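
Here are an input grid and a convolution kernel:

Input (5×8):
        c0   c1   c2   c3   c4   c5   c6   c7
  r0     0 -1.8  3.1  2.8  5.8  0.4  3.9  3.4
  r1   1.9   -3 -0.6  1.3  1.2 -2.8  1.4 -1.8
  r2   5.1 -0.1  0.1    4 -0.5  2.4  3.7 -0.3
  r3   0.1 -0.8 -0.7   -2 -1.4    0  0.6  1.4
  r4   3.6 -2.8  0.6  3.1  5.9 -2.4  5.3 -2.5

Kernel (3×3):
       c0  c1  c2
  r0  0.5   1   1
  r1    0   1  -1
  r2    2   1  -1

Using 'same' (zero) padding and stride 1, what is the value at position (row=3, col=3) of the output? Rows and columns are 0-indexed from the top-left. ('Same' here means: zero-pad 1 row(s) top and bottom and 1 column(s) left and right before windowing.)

The receptive field on the zero-padded input at this output position is [0.1 4 -0.5 / -0.7 -2 -1.4 / 0.6 3.1 5.9]. Elementwise product with the kernel and sum: 0.1·0.5 + 4·1 + -0.5·1 + -2·1 + -1.4·-1 + 0.6·2 + 3.1·1 + 5.9·-1.

1.35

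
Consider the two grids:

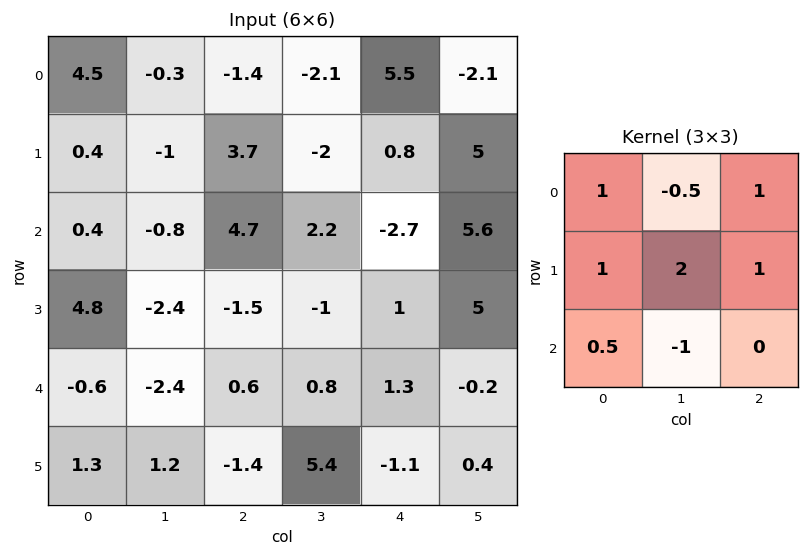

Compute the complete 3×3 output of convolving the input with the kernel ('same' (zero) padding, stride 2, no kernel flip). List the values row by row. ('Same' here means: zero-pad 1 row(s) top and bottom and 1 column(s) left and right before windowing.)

8.3 -9.4 5
-6 6.25 3.5
-9.7 -1.05 10.5

Output[0,0]: The receptive field on the zero-padded input at this output position is [0 0 0 / 0 4.5 -0.3 / 0 0.4 -1]. Elementwise product with the kernel and sum: 0·1 + 0·-0.5 + 0·1 + 0·1 + 4.5·2 + -0.3·1 + 0·0.5 + 0.4·-1.
Output[0,1]: The receptive field on the zero-padded input at this output position is [0 0 0 / -0.3 -1.4 -2.1 / -1 3.7 -2]. Elementwise product with the kernel and sum: 0·1 + 0·-0.5 + 0·1 + -0.3·1 + -1.4·2 + -2.1·1 + -1·0.5 + 3.7·-1.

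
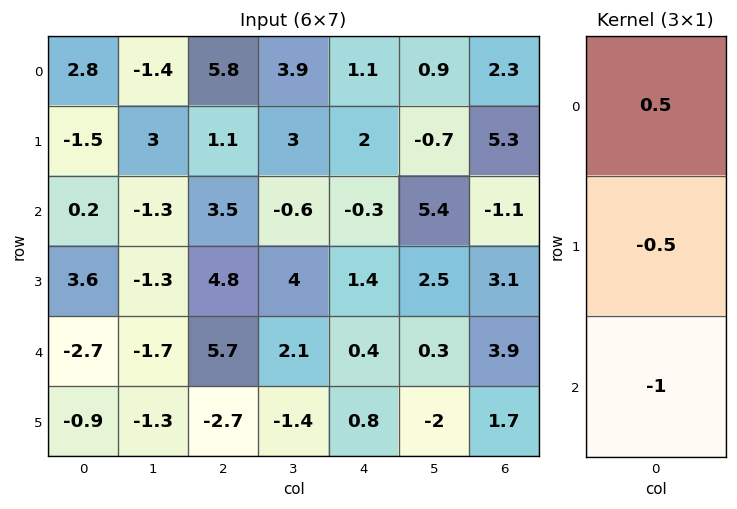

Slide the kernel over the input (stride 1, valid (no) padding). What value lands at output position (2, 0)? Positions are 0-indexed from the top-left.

The receptive field on the input at this output position is [0.2 / 3.6 / -2.7]. Elementwise product with the kernel and sum: 0.2·0.5 + 3.6·-0.5 + -2.7·-1.

1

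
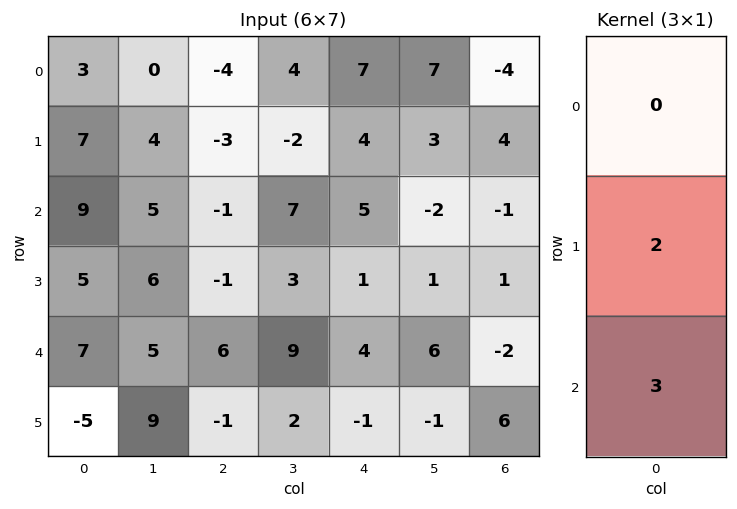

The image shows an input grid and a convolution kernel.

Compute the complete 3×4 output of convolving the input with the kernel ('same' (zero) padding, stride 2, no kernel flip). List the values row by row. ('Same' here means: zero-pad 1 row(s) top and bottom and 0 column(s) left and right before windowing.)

Output[0,0]: The receptive field on the zero-padded input at this output position is [0 / 3 / 7]. Elementwise product with the kernel and sum: 3·2 + 7·3.

27 -17 26 4
33 -5 13 1
-1 9 5 14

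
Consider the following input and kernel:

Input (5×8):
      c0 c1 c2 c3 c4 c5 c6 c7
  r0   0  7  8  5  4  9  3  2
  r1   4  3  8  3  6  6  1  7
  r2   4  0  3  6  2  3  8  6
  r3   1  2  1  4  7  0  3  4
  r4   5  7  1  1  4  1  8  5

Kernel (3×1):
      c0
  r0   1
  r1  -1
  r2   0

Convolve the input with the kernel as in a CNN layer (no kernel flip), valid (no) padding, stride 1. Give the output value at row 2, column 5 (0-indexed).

The receptive field on the input at this output position is [3 / 0 / 1]. Elementwise product with the kernel and sum: 3·1 + 0·-1.

3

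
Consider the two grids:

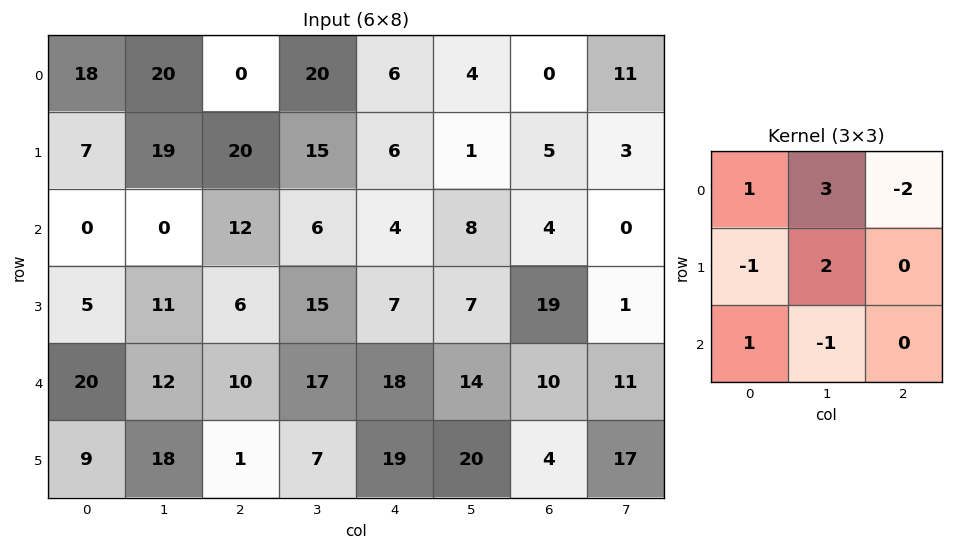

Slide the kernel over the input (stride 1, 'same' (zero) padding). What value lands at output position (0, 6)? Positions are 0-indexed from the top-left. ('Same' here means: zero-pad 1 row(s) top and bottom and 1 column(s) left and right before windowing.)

-8

The receptive field on the zero-padded input at this output position is [0 0 0 / 4 0 11 / 1 5 3]. Elementwise product with the kernel and sum: 0·1 + 0·3 + 0·-2 + 4·-1 + 0·2 + 1·1 + 5·-1.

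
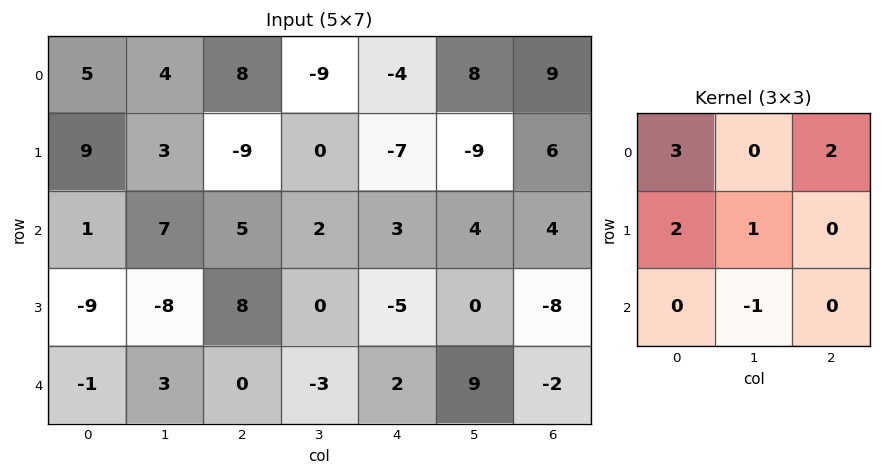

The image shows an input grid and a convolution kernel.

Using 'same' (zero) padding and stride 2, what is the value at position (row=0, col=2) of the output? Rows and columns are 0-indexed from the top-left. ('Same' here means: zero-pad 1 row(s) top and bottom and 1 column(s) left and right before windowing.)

-15

The receptive field on the zero-padded input at this output position is [0 0 0 / -9 -4 8 / 0 -7 -9]. Elementwise product with the kernel and sum: 0·3 + 0·2 + -9·2 + -4·1 + -7·-1.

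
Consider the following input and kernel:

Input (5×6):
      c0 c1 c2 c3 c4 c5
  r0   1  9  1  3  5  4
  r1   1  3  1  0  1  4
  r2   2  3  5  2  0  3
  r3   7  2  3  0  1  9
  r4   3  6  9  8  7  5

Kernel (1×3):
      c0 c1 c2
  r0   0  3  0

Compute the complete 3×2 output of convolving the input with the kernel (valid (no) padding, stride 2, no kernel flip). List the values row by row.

27 9
9 6
18 24

Output[0,0]: The receptive field on the input at this output position is [1 9 1]. Elementwise product with the kernel and sum: 9·3.
Output[0,1]: The receptive field on the input at this output position is [1 3 5]. Elementwise product with the kernel and sum: 3·3.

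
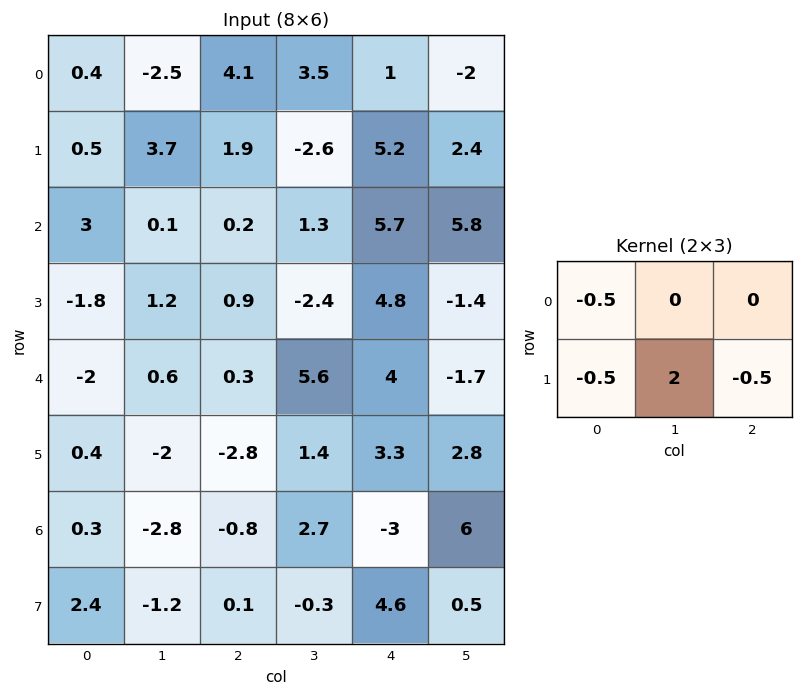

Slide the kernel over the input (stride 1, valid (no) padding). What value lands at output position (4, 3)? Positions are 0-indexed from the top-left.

1.7

The receptive field on the input at this output position is [5.6 4 -1.7 / 1.4 3.3 2.8]. Elementwise product with the kernel and sum: 5.6·-0.5 + 1.4·-0.5 + 3.3·2 + 2.8·-0.5.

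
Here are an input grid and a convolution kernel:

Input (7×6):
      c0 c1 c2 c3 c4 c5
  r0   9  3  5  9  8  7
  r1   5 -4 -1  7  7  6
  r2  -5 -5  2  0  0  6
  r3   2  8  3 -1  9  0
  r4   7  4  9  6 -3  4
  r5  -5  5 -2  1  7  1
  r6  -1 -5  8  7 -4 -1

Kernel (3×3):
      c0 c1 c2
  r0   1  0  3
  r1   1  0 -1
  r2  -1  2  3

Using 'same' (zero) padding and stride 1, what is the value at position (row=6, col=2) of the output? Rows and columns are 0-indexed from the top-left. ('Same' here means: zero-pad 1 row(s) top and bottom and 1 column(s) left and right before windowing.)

-4

The receptive field on the zero-padded input at this output position is [5 -2 1 / -5 8 7 / 0 0 0]. Elementwise product with the kernel and sum: 5·1 + 1·3 + -5·1 + 7·-1 + 0·-1 + 0·2 + 0·3.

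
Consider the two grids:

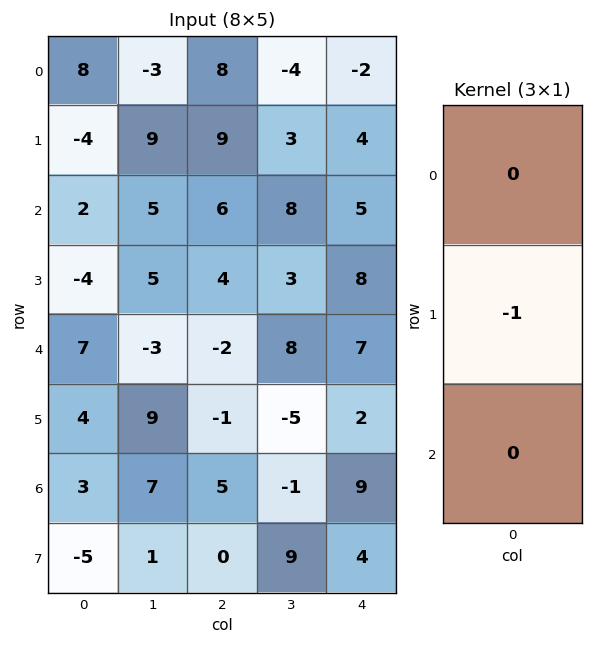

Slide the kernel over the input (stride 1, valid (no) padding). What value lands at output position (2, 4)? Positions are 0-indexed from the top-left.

The receptive field on the input at this output position is [5 / 8 / 7]. Elementwise product with the kernel and sum: 8·-1.

-8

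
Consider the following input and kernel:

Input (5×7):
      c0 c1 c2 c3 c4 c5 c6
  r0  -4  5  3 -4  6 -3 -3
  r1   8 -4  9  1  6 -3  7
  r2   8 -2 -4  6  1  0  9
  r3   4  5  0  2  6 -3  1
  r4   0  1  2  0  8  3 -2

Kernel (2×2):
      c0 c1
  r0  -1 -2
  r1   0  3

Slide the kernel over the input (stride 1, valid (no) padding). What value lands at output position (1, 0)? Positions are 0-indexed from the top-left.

The receptive field on the input at this output position is [8 -4 / 8 -2]. Elementwise product with the kernel and sum: 8·-1 + -4·-2 + -2·3.

-6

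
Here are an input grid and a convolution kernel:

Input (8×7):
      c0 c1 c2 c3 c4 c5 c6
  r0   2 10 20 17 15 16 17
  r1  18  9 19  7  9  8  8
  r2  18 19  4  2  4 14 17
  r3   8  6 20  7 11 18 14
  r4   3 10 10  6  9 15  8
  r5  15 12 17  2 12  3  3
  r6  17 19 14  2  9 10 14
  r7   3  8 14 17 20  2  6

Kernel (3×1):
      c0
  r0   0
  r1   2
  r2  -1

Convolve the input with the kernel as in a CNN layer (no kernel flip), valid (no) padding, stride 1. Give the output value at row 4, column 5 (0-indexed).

-4

The receptive field on the input at this output position is [15 / 3 / 10]. Elementwise product with the kernel and sum: 3·2 + 10·-1.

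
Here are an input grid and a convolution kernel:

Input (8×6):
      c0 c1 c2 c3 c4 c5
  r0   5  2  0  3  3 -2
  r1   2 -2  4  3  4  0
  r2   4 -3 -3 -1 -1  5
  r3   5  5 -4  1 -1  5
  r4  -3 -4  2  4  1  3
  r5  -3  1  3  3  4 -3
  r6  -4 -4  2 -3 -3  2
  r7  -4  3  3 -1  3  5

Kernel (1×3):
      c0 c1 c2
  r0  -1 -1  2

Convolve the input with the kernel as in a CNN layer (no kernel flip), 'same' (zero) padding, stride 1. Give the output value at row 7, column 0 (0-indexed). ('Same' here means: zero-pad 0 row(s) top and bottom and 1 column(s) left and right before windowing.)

The receptive field on the zero-padded input at this output position is [0 -4 3]. Elementwise product with the kernel and sum: 0·-1 + -4·-1 + 3·2.

10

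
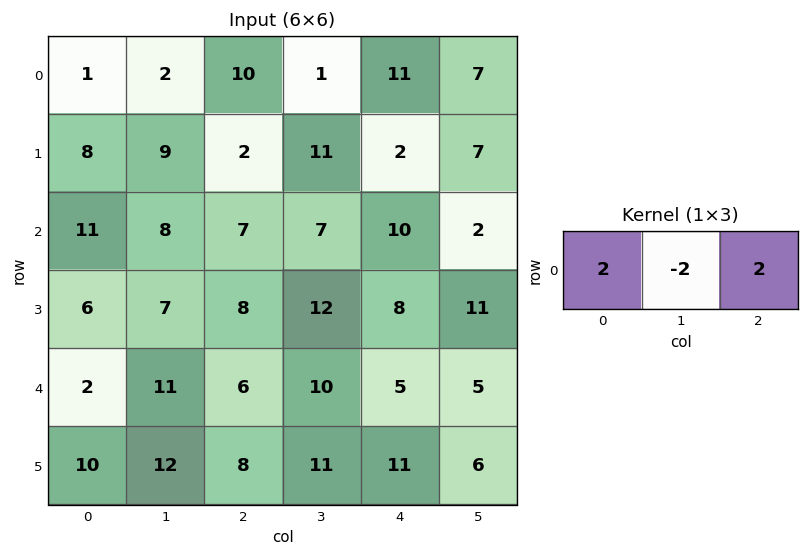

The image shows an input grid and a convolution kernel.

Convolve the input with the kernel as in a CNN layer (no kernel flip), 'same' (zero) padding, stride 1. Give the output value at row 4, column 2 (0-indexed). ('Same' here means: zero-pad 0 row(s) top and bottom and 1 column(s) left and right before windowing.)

The receptive field on the zero-padded input at this output position is [11 6 10]. Elementwise product with the kernel and sum: 11·2 + 6·-2 + 10·2.

30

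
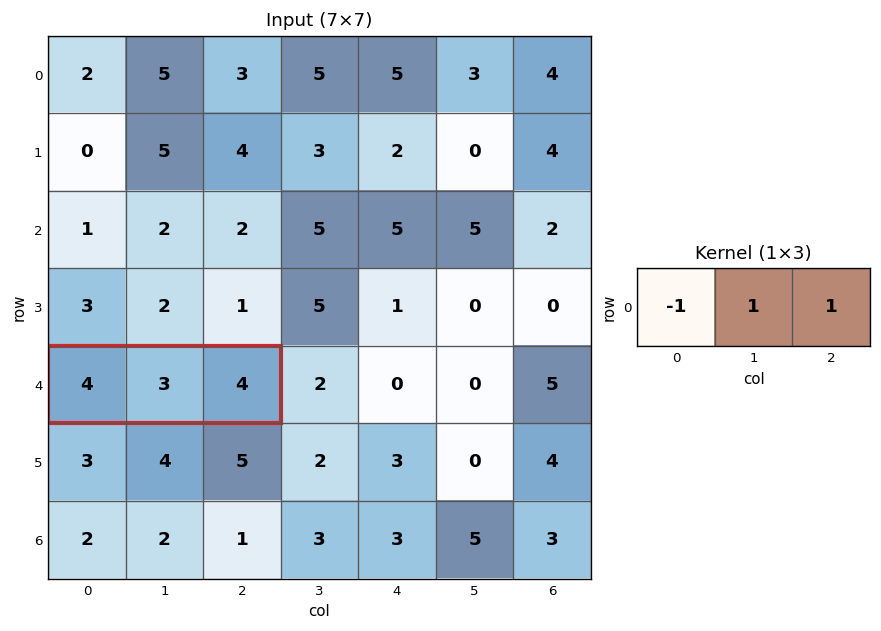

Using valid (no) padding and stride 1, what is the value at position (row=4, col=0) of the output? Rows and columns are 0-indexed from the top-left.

The receptive field on the input at this output position is [4 3 4]. Elementwise product with the kernel and sum: 4·-1 + 3·1 + 4·1.

3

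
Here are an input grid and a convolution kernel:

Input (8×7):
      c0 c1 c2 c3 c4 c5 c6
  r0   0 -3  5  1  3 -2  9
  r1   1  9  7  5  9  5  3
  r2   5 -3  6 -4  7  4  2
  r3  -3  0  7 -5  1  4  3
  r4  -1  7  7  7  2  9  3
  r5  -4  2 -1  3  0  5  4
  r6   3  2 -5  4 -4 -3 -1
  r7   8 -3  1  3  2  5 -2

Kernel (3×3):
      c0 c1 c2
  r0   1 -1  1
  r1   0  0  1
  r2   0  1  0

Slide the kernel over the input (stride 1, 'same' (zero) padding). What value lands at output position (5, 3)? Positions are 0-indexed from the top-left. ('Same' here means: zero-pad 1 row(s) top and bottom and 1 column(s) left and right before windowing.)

6

The receptive field on the zero-padded input at this output position is [7 7 2 / -1 3 0 / -5 4 -4]. Elementwise product with the kernel and sum: 7·1 + 7·-1 + 2·1 + 0·1 + 4·1.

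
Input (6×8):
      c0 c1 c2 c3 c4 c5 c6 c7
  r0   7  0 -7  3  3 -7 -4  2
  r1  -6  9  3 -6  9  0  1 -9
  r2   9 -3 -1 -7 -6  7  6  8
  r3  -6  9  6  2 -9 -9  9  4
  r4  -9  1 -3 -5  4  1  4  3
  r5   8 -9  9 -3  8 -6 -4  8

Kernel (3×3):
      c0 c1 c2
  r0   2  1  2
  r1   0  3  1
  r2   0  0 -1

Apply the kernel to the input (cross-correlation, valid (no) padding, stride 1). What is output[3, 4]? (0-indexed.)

2

The receptive field on the input at this output position is [-9 -9 9 / 4 1 4 / 8 -6 -4]. Elementwise product with the kernel and sum: -9·2 + -9·1 + 9·2 + 1·3 + 4·1 + -4·-1.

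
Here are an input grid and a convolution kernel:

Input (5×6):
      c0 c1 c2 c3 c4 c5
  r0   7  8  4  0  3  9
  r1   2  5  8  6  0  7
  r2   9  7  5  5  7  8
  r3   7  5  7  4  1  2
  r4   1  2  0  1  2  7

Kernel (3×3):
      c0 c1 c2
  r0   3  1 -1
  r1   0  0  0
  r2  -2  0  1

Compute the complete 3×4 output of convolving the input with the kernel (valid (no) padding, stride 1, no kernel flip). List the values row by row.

12 19 6 -8
-4 11 17 5
27 18 15 19

Output[0,0]: The receptive field on the input at this output position is [7 8 4 / 2 5 8 / 9 7 5]. Elementwise product with the kernel and sum: 7·3 + 8·1 + 4·-1 + 9·-2 + 5·1.
Output[0,1]: The receptive field on the input at this output position is [8 4 0 / 5 8 6 / 7 5 5]. Elementwise product with the kernel and sum: 8·3 + 4·1 + 0·-1 + 7·-2 + 5·1.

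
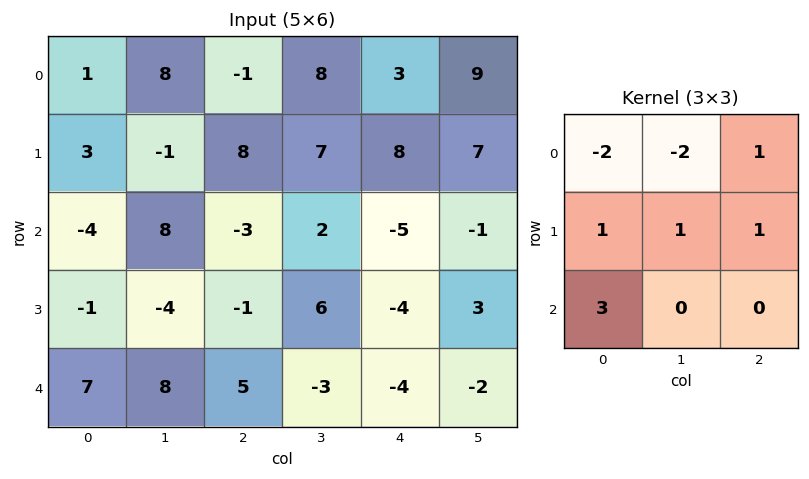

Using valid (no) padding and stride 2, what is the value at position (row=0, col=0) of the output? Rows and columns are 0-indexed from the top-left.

The receptive field on the input at this output position is [1 8 -1 / 3 -1 8 / -4 8 -3]. Elementwise product with the kernel and sum: 1·-2 + 8·-2 + -1·1 + 3·1 + -1·1 + 8·1 + -4·3.

-21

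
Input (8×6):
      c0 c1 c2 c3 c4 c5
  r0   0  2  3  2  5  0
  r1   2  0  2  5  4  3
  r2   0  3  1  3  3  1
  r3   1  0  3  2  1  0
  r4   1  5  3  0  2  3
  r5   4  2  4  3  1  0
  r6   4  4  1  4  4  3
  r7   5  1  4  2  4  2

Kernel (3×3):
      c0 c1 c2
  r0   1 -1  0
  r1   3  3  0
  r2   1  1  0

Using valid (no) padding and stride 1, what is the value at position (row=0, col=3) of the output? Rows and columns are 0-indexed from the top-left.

The receptive field on the input at this output position is [2 5 0 / 5 4 3 / 3 3 1]. Elementwise product with the kernel and sum: 2·1 + 5·-1 + 5·3 + 4·3 + 3·1 + 3·1.

30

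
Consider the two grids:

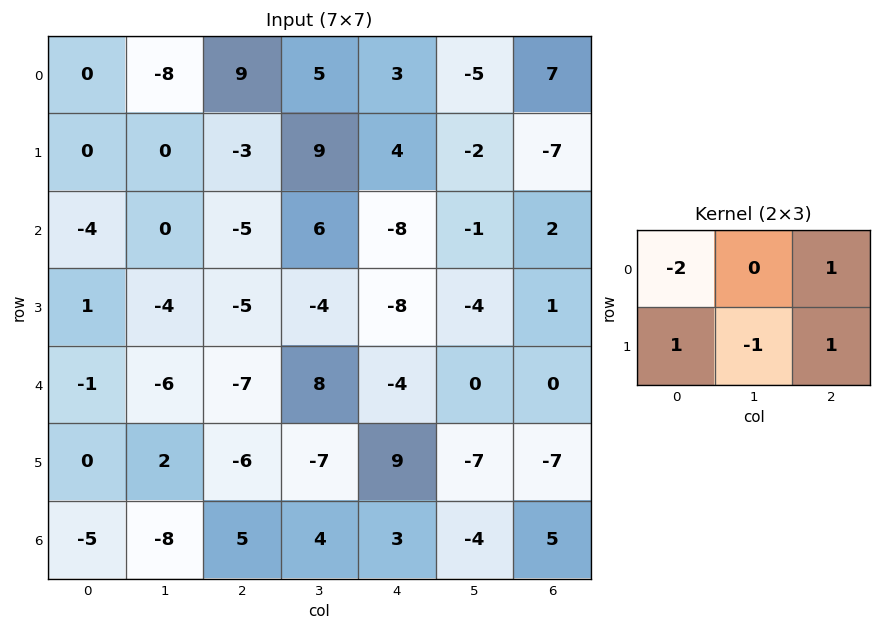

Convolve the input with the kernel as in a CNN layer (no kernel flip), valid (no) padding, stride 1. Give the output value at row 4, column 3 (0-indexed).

-39

The receptive field on the input at this output position is [8 -4 0 / -7 9 -7]. Elementwise product with the kernel and sum: 8·-2 + 0·1 + -7·1 + 9·-1 + -7·1.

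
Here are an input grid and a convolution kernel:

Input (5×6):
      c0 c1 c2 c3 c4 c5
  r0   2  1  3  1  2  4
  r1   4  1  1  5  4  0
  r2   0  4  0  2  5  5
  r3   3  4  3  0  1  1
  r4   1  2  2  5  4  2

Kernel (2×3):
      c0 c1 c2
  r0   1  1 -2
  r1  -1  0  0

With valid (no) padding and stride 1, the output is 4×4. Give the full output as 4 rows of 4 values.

Output[0,0]: The receptive field on the input at this output position is [2 1 3 / 4 1 1]. Elementwise product with the kernel and sum: 2·1 + 1·1 + 3·-2 + 4·-1.

-7 1 -1 -10
3 -12 -2 7
1 -4 -11 -3
0 5 -1 -6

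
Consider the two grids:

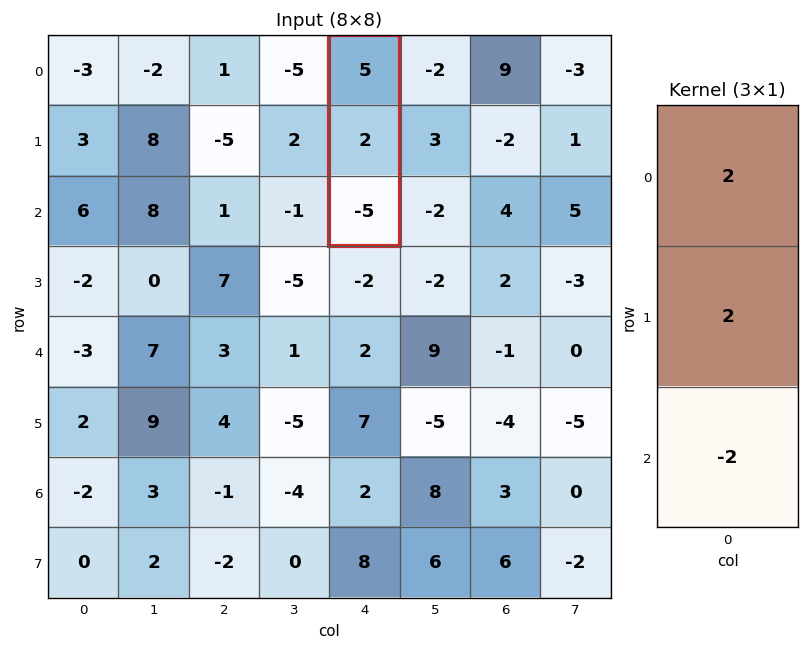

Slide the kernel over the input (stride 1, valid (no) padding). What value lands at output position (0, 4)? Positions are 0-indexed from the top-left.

The receptive field on the input at this output position is [5 / 2 / -5]. Elementwise product with the kernel and sum: 5·2 + 2·2 + -5·-2.

24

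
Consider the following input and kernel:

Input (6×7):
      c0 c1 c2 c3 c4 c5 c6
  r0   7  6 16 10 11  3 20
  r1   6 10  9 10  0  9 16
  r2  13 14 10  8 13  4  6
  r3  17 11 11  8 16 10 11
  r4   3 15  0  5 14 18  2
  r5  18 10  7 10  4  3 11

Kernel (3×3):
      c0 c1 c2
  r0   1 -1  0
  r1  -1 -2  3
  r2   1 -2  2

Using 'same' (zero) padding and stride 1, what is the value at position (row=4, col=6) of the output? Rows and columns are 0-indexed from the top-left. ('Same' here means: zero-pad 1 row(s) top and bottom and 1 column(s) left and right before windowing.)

The receptive field on the zero-padded input at this output position is [10 11 0 / 18 2 0 / 3 11 0]. Elementwise product with the kernel and sum: 10·1 + 11·-1 + 18·-1 + 2·-2 + 0·3 + 3·1 + 11·-2 + 0·2.

-42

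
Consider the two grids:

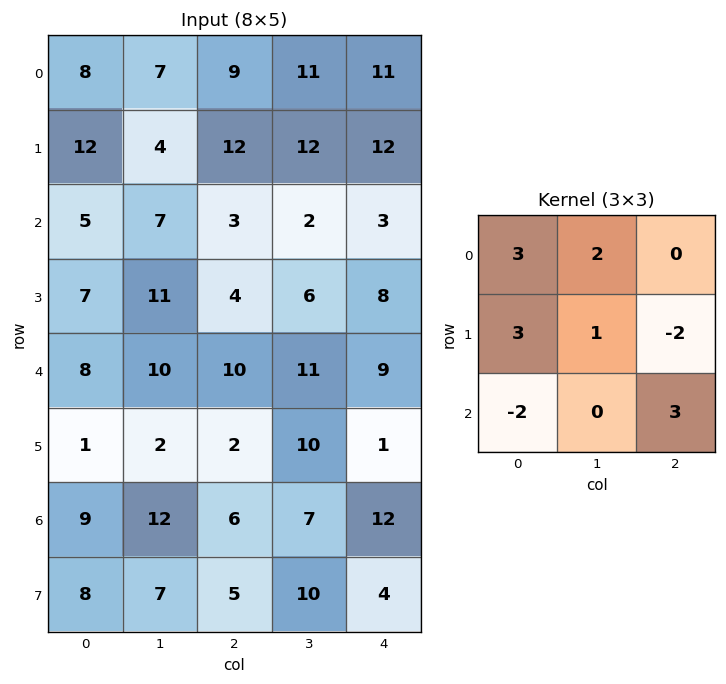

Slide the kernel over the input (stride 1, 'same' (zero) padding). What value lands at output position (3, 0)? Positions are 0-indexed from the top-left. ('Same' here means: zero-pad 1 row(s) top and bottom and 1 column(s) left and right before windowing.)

25

The receptive field on the zero-padded input at this output position is [0 5 7 / 0 7 11 / 0 8 10]. Elementwise product with the kernel and sum: 0·3 + 5·2 + 0·3 + 7·1 + 11·-2 + 0·-2 + 10·3.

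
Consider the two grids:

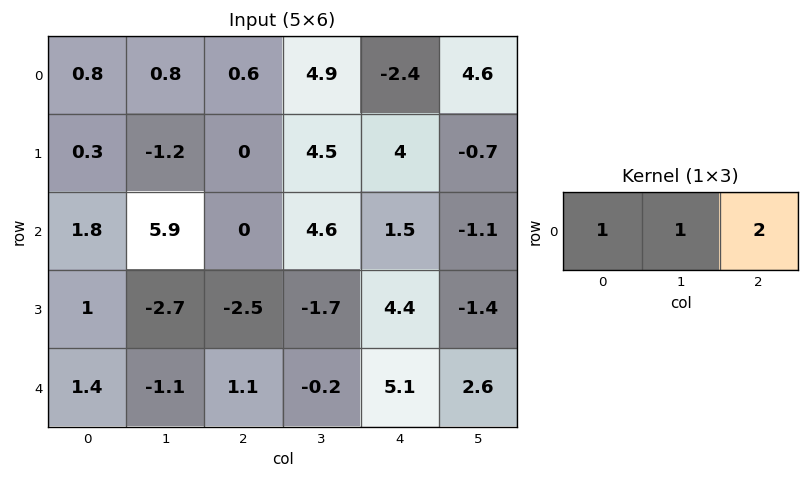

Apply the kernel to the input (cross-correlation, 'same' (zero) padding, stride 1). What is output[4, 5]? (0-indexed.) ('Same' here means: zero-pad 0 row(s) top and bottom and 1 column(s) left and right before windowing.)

The receptive field on the zero-padded input at this output position is [5.1 2.6 0]. Elementwise product with the kernel and sum: 5.1·1 + 2.6·1 + 0·2.

7.7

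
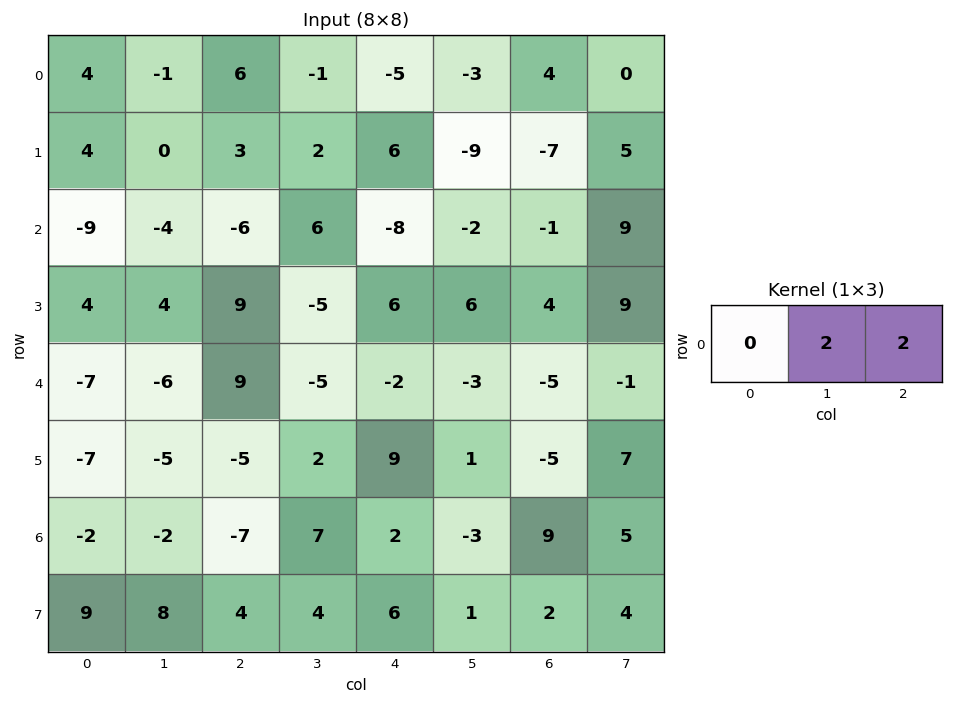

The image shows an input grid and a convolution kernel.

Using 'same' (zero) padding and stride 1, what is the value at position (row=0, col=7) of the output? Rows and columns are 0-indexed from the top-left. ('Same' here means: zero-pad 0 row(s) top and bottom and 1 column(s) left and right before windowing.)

The receptive field on the zero-padded input at this output position is [4 0 0]. Elementwise product with the kernel and sum: 0·2 + 0·2.

0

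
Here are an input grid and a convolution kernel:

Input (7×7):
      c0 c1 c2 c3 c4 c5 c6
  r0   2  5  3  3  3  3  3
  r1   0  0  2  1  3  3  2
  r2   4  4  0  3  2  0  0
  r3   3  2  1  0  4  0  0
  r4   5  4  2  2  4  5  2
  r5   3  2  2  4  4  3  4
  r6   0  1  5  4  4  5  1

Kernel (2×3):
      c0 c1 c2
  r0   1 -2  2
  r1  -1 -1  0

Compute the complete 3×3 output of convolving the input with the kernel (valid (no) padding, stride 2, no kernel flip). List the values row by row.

Output[0,0]: The receptive field on the input at this output position is [2 5 3 / 0 0 2]. Elementwise product with the kernel and sum: 2·1 + 5·-2 + 3·2 + 0·-1 + 0·-1.
Output[0,1]: The receptive field on the input at this output position is [3 3 3 / 2 1 3]. Elementwise product with the kernel and sum: 3·1 + 3·-2 + 3·2 + 2·-1 + 1·-1.

-2 0 -3
-9 -3 -2
-4 0 -9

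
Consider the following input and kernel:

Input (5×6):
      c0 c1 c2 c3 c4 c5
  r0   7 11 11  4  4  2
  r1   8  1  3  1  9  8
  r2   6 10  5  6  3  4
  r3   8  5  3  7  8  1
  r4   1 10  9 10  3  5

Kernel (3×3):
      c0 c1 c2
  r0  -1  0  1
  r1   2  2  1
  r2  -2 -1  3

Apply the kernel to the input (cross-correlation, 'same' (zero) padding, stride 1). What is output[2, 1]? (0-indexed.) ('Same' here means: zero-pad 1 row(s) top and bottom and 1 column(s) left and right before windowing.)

The receptive field on the zero-padded input at this output position is [8 1 3 / 6 10 5 / 8 5 3]. Elementwise product with the kernel and sum: 8·-1 + 3·1 + 6·2 + 10·2 + 5·1 + 8·-2 + 5·-1 + 3·3.

20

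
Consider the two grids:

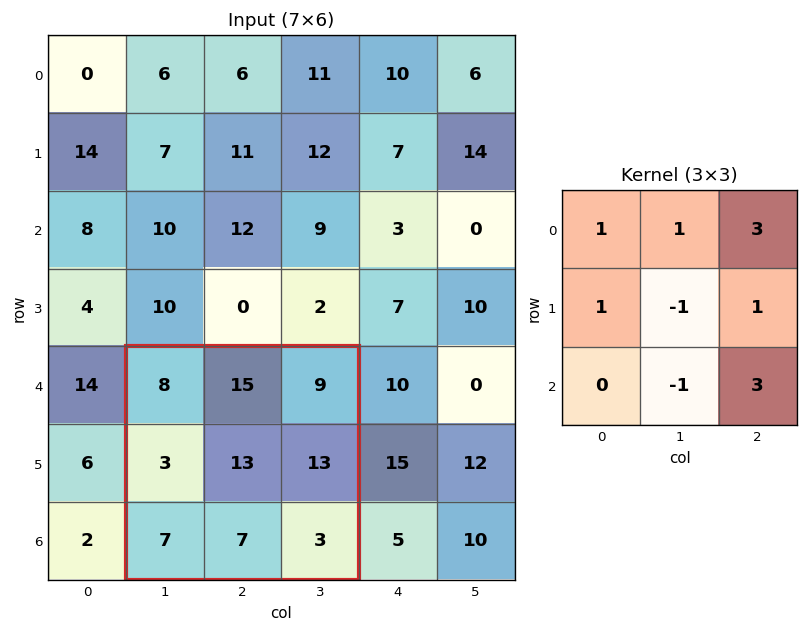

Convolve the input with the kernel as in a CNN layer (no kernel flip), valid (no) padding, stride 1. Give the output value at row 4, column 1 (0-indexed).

The receptive field on the input at this output position is [8 15 9 / 3 13 13 / 7 7 3]. Elementwise product with the kernel and sum: 8·1 + 15·1 + 9·3 + 3·1 + 13·-1 + 13·1 + 7·-1 + 3·3.

55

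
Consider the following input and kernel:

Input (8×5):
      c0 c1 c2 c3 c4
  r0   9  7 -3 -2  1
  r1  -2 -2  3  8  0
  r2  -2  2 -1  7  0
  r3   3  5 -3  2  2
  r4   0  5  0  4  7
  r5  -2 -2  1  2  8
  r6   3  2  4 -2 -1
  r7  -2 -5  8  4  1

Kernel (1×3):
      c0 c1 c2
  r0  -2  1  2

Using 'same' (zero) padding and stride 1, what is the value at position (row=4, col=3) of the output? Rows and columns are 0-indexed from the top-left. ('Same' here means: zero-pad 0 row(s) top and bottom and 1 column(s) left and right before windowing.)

The receptive field on the zero-padded input at this output position is [0 4 7]. Elementwise product with the kernel and sum: 0·-2 + 4·1 + 7·2.

18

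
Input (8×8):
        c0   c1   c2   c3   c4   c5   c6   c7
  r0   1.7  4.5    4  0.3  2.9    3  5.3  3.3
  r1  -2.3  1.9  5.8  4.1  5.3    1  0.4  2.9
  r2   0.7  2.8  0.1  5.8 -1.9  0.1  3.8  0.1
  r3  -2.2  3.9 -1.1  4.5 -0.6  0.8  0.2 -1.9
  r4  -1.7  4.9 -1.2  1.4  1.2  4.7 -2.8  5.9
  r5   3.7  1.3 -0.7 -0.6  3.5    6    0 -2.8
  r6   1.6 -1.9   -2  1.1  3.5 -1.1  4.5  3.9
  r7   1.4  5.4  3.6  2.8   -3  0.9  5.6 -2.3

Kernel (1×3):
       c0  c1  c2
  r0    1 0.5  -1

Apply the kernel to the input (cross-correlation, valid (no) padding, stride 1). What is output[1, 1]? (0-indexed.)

The receptive field on the input at this output position is [1.9 5.8 4.1]. Elementwise product with the kernel and sum: 1.9·1 + 5.8·0.5 + 4.1·-1.

0.7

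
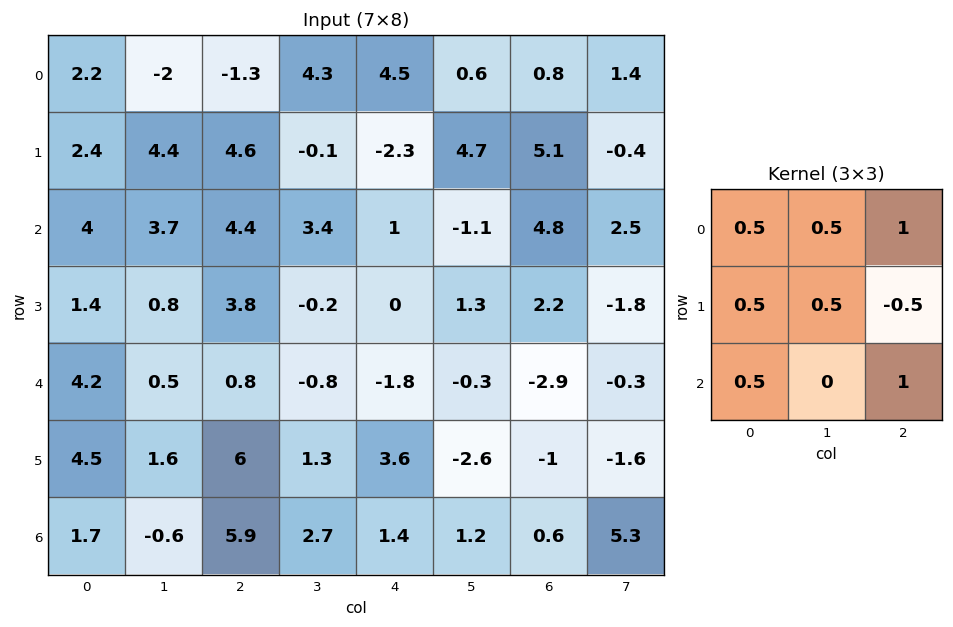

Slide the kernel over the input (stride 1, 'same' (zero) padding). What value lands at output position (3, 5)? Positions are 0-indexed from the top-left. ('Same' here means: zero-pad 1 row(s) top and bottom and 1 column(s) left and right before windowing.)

The receptive field on the zero-padded input at this output position is [1 -1.1 4.8 / 0 1.3 2.2 / -1.8 -0.3 -2.9]. Elementwise product with the kernel and sum: 1·0.5 + -1.1·0.5 + 4.8·1 + 0·0.5 + 1.3·0.5 + 2.2·-0.5 + -1.8·0.5 + -2.9·1.

0.5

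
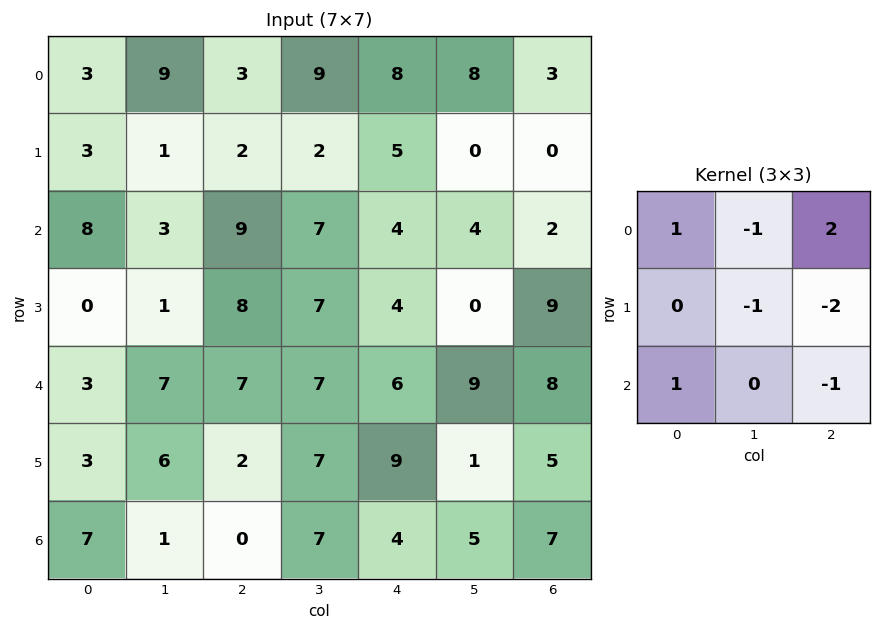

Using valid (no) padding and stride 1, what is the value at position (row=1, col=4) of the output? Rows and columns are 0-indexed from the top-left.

-8

The receptive field on the input at this output position is [5 0 0 / 4 4 2 / 4 0 9]. Elementwise product with the kernel and sum: 5·1 + 0·-1 + 0·2 + 4·-1 + 2·-2 + 4·1 + 9·-1.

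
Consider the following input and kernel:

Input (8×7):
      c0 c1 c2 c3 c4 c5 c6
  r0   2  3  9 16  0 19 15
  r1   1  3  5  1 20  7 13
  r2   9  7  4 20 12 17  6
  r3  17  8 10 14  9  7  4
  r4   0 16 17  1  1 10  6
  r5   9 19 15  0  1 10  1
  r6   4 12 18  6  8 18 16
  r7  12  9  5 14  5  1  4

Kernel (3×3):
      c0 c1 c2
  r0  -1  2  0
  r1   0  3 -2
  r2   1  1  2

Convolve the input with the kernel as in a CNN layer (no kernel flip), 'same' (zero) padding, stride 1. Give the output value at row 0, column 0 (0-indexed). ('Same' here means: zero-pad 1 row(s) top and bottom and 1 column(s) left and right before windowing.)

The receptive field on the zero-padded input at this output position is [0 0 0 / 0 2 3 / 0 1 3]. Elementwise product with the kernel and sum: 0·-1 + 0·2 + 2·3 + 3·-2 + 0·1 + 1·1 + 3·2.

7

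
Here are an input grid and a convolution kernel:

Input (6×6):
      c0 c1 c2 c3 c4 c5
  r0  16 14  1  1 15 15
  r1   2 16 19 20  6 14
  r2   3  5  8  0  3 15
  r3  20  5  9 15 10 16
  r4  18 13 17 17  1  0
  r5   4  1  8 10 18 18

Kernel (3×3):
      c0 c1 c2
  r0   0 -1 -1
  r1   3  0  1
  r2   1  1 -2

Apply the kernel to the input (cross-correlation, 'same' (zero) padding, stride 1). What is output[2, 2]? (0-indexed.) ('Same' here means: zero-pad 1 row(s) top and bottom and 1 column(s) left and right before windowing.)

The receptive field on the zero-padded input at this output position is [16 19 20 / 5 8 0 / 5 9 15]. Elementwise product with the kernel and sum: 19·-1 + 20·-1 + 5·3 + 0·1 + 5·1 + 9·1 + 15·-2.

-40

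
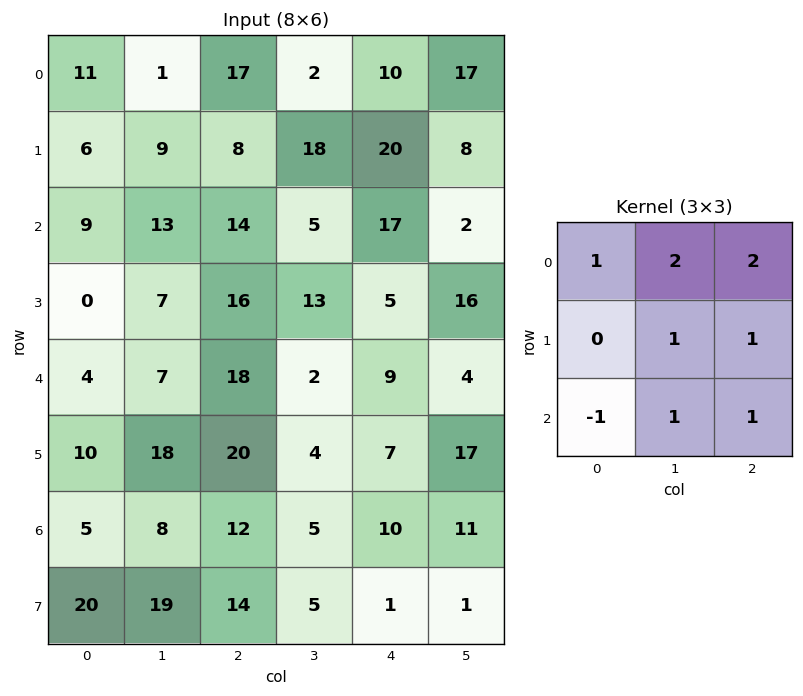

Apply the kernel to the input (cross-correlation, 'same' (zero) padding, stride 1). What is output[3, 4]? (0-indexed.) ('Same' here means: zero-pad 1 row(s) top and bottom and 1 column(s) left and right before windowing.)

The receptive field on the zero-padded input at this output position is [5 17 2 / 13 5 16 / 2 9 4]. Elementwise product with the kernel and sum: 5·1 + 17·2 + 2·2 + 5·1 + 16·1 + 2·-1 + 9·1 + 4·1.

75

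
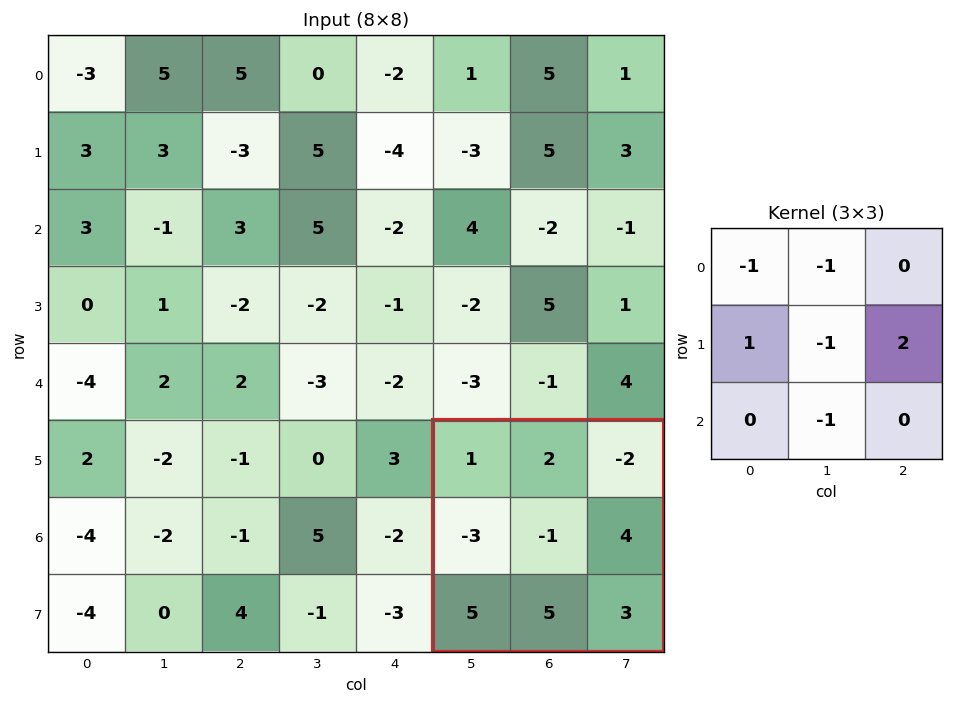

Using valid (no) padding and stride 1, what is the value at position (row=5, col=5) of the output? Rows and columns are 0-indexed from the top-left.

-2

The receptive field on the input at this output position is [1 2 -2 / -3 -1 4 / 5 5 3]. Elementwise product with the kernel and sum: 1·-1 + 2·-1 + -3·1 + -1·-1 + 4·2 + 5·-1.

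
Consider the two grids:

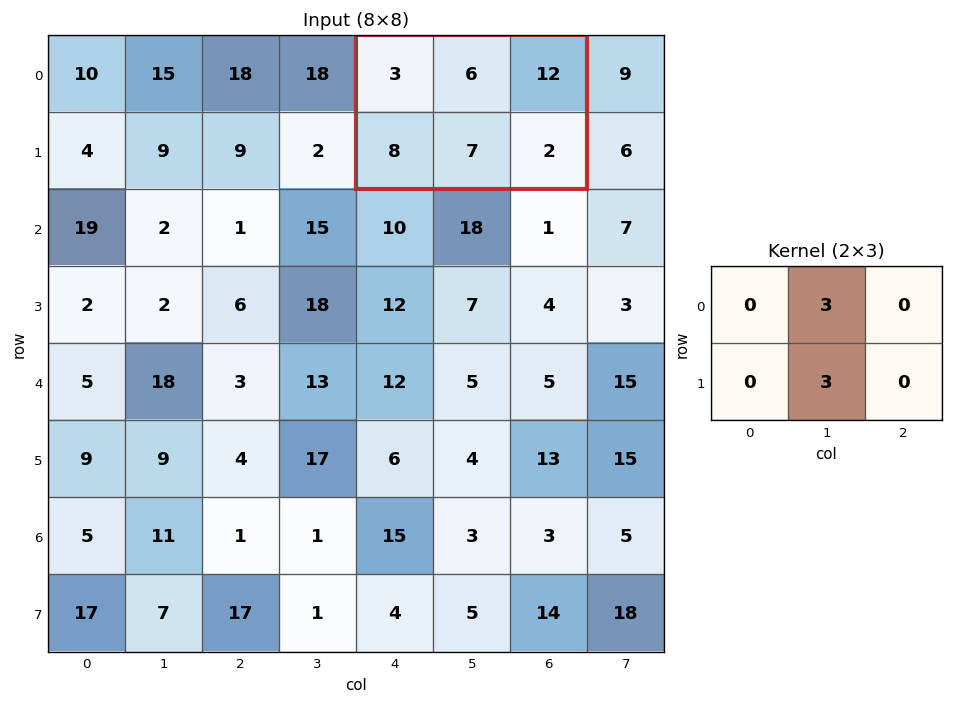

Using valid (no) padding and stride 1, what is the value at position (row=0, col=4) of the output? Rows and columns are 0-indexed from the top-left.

39

The receptive field on the input at this output position is [3 6 12 / 8 7 2]. Elementwise product with the kernel and sum: 6·3 + 7·3.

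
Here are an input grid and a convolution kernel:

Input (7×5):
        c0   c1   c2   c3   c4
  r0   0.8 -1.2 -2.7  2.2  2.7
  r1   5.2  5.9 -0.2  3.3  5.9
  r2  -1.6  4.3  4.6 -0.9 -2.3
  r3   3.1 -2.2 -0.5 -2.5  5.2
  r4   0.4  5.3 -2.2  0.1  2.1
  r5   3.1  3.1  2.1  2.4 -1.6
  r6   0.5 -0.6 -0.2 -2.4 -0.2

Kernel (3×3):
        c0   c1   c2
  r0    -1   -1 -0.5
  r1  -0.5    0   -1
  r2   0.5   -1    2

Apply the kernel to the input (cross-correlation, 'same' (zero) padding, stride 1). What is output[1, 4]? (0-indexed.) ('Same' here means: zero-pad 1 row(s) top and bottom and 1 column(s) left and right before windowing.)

-4.7

The receptive field on the zero-padded input at this output position is [2.2 2.7 0 / 3.3 5.9 0 / -0.9 -2.3 0]. Elementwise product with the kernel and sum: 2.2·-1 + 2.7·-1 + 0·-0.5 + 3.3·-0.5 + 0·-1 + -0.9·0.5 + -2.3·-1 + 0·2.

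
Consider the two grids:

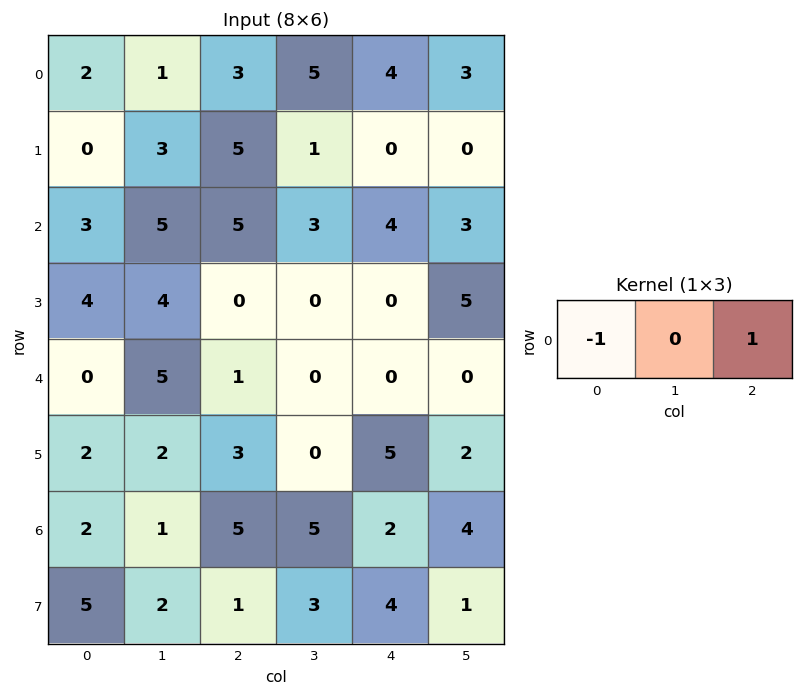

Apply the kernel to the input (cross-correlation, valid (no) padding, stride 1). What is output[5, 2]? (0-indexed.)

The receptive field on the input at this output position is [3 0 5]. Elementwise product with the kernel and sum: 3·-1 + 5·1.

2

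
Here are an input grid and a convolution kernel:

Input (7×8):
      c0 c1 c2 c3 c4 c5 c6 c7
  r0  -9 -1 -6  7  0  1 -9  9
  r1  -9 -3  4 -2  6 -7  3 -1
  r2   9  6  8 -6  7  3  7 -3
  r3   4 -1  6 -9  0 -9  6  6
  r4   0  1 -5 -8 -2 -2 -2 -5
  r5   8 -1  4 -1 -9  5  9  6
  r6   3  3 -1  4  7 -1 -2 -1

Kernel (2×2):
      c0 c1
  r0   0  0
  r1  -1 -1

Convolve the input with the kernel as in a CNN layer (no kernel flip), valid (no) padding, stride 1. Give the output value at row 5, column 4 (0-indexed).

The receptive field on the input at this output position is [-9 5 / 7 -1]. Elementwise product with the kernel and sum: 7·-1 + -1·-1.

-6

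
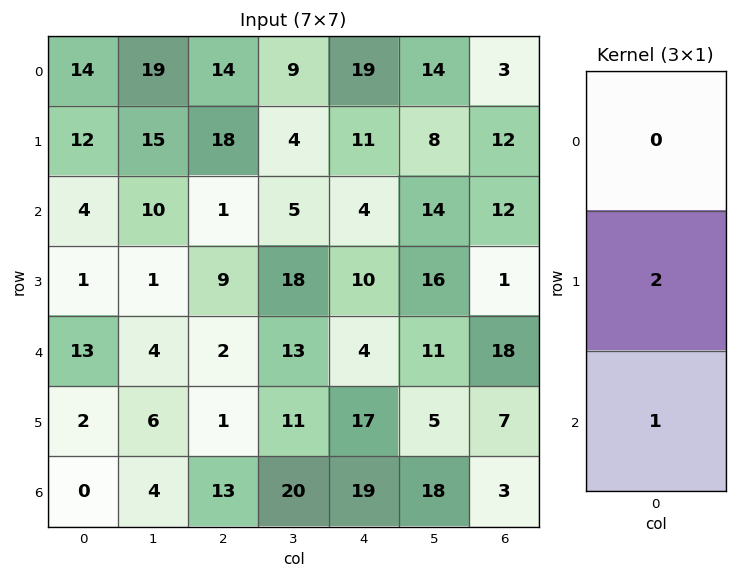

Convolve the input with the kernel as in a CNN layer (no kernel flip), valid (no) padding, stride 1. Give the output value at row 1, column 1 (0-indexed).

The receptive field on the input at this output position is [15 / 10 / 1]. Elementwise product with the kernel and sum: 10·2 + 1·1.

21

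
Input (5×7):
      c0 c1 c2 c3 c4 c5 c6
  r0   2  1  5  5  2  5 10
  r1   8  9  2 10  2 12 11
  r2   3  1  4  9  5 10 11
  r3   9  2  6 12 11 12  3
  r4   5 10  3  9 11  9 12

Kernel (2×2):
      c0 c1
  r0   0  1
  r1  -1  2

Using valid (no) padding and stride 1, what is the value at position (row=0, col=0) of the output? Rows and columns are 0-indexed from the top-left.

11

The receptive field on the input at this output position is [2 1 / 8 9]. Elementwise product with the kernel and sum: 1·1 + 8·-1 + 9·2.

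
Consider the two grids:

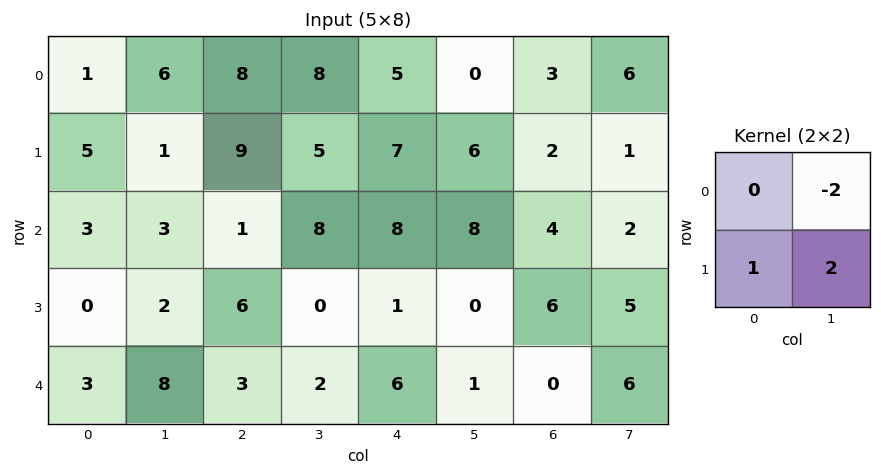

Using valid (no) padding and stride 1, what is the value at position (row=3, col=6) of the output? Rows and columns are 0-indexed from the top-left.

2

The receptive field on the input at this output position is [6 5 / 0 6]. Elementwise product with the kernel and sum: 5·-2 + 0·1 + 6·2.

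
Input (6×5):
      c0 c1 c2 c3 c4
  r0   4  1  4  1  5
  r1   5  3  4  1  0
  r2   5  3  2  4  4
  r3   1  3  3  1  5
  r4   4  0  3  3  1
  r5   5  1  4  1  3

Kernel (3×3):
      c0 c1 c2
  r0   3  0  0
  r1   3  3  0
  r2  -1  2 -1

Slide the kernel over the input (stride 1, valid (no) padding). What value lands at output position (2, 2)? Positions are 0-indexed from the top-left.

The receptive field on the input at this output position is [2 4 4 / 3 1 5 / 3 3 1]. Elementwise product with the kernel and sum: 2·3 + 3·3 + 1·3 + 3·-1 + 3·2 + 1·-1.

20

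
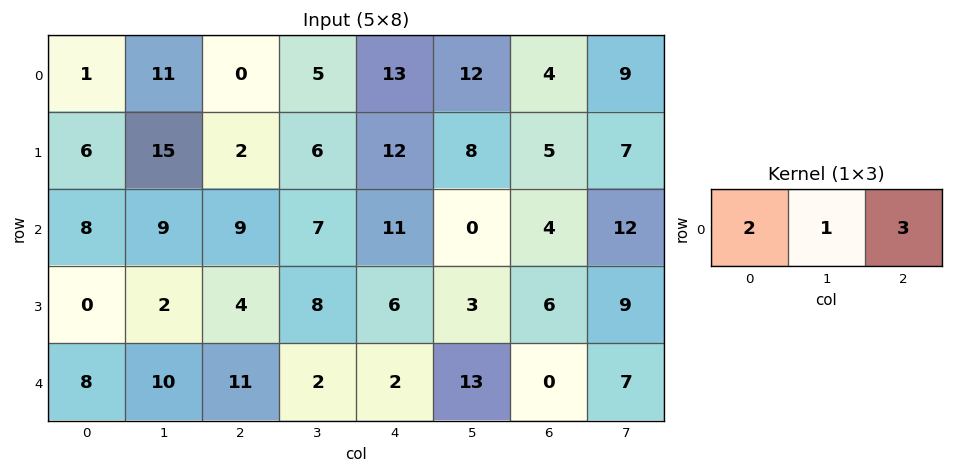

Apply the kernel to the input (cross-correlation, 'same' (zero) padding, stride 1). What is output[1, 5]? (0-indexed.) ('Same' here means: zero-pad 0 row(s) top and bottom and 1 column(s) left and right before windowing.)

The receptive field on the zero-padded input at this output position is [12 8 5]. Elementwise product with the kernel and sum: 12·2 + 8·1 + 5·3.

47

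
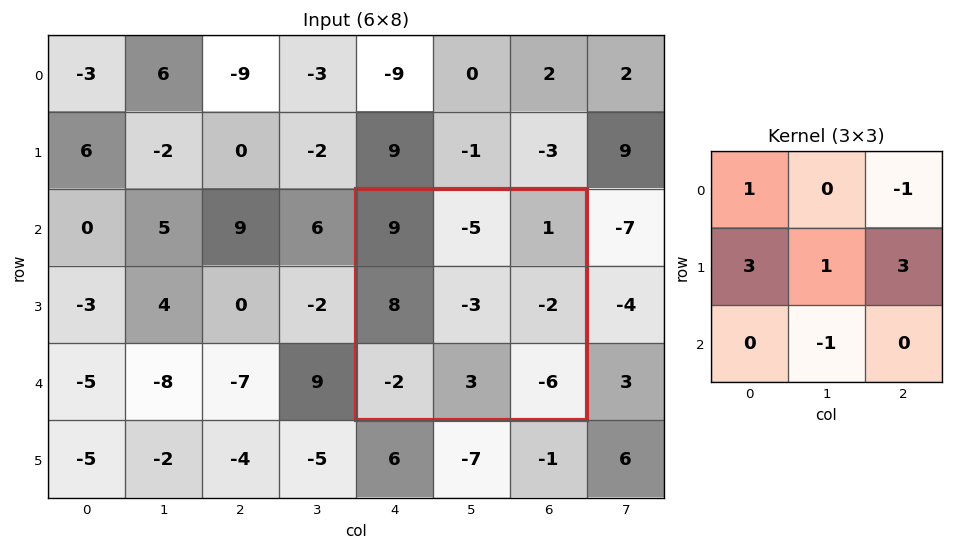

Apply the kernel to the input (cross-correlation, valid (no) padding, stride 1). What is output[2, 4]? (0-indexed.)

20

The receptive field on the input at this output position is [9 -5 1 / 8 -3 -2 / -2 3 -6]. Elementwise product with the kernel and sum: 9·1 + 1·-1 + 8·3 + -3·1 + -2·3 + 3·-1.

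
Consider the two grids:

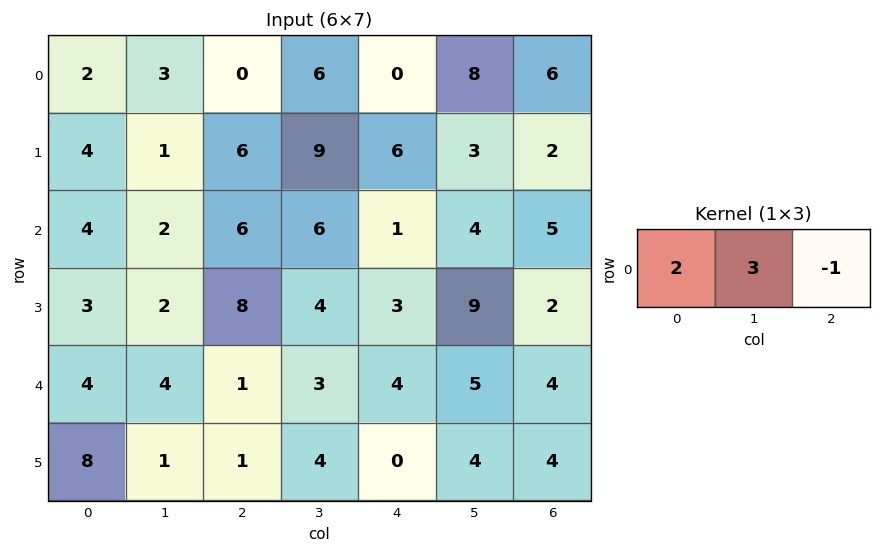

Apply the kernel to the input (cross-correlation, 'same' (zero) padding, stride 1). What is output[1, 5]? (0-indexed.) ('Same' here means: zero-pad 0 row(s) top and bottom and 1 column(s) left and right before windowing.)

19

The receptive field on the zero-padded input at this output position is [6 3 2]. Elementwise product with the kernel and sum: 6·2 + 3·3 + 2·-1.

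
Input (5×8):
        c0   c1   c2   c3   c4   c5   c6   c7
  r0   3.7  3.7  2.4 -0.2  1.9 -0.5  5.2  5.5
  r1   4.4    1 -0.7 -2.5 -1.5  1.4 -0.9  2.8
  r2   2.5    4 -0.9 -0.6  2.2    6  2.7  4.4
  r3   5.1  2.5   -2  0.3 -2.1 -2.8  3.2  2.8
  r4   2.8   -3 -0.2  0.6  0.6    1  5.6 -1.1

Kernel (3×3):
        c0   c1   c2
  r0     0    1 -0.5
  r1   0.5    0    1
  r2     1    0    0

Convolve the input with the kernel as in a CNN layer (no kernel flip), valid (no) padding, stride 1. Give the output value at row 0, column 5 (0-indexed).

11.95

The receptive field on the input at this output position is [-0.5 5.2 5.5 / 1.4 -0.9 2.8 / 6 2.7 4.4]. Elementwise product with the kernel and sum: 5.2·1 + 5.5·-0.5 + 1.4·0.5 + 2.8·1 + 6·1.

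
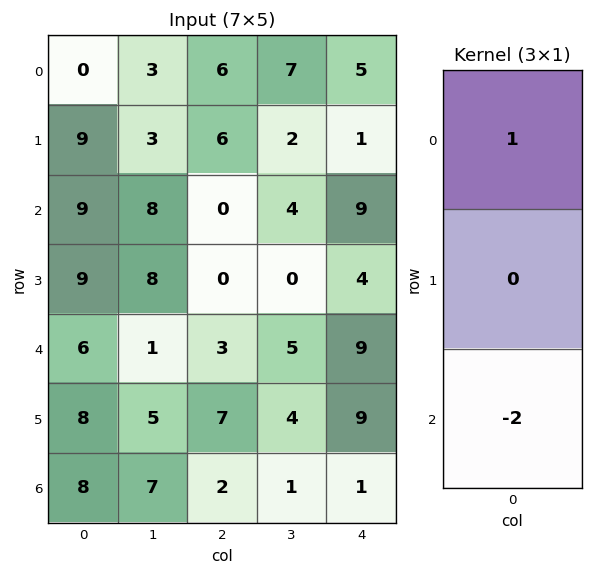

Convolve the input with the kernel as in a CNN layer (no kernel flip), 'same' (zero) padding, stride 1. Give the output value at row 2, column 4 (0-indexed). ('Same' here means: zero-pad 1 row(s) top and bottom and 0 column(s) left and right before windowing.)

-7

The receptive field on the zero-padded input at this output position is [1 / 9 / 4]. Elementwise product with the kernel and sum: 1·1 + 4·-2.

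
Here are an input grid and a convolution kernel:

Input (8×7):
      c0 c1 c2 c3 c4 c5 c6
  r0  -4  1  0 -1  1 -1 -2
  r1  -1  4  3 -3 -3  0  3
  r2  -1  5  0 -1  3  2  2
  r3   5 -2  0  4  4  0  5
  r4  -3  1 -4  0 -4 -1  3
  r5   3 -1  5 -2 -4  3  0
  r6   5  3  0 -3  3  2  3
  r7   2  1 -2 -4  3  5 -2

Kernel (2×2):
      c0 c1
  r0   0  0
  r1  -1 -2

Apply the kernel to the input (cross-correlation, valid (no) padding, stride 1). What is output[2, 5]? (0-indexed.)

The receptive field on the input at this output position is [2 2 / 0 5]. Elementwise product with the kernel and sum: 0·-1 + 5·-2.

-10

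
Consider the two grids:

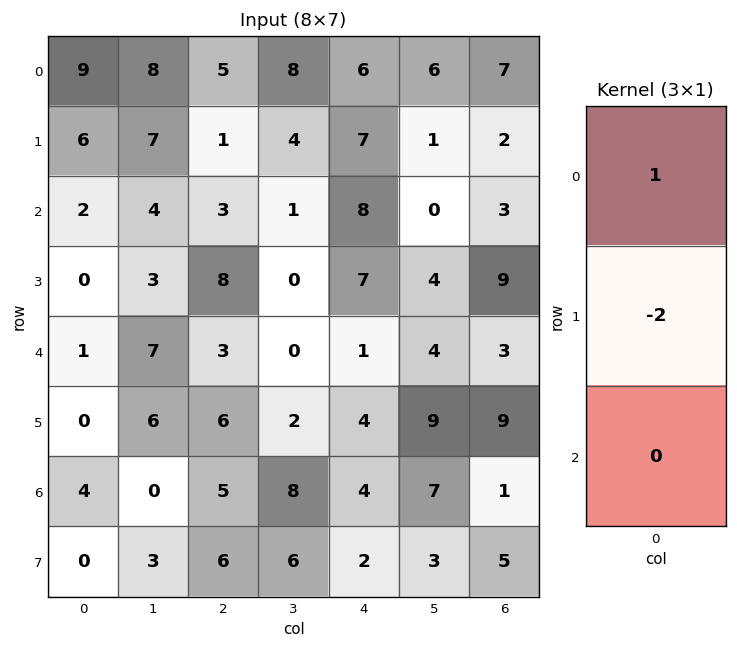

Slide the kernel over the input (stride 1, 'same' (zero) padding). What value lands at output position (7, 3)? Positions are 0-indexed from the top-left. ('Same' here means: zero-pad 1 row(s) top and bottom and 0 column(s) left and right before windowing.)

The receptive field on the zero-padded input at this output position is [8 / 6 / 0]. Elementwise product with the kernel and sum: 8·1 + 6·-2.

-4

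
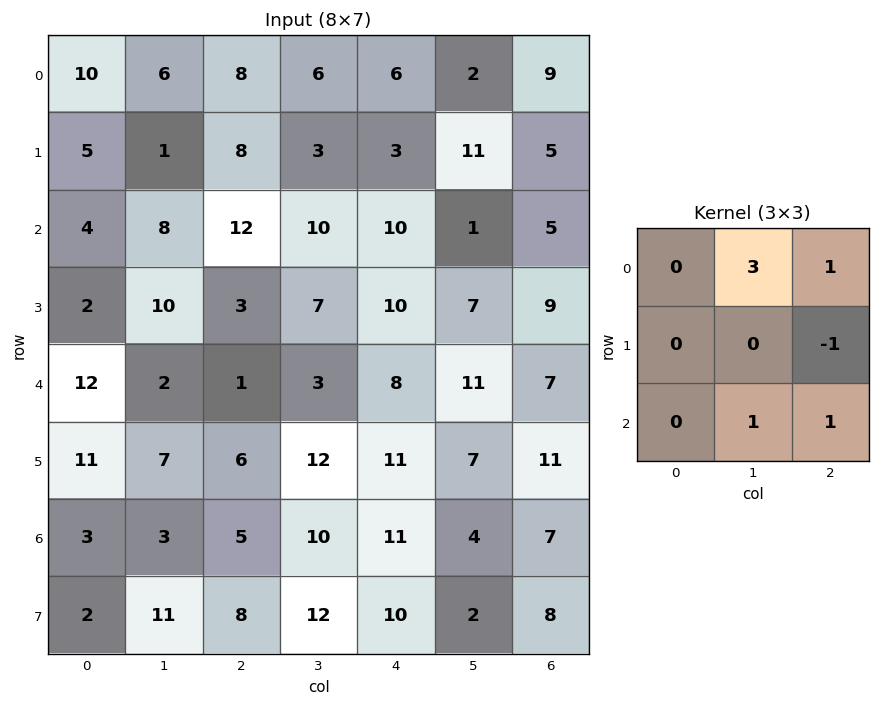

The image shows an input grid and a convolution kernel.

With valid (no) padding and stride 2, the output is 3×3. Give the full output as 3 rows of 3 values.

Output[0,0]: The receptive field on the input at this output position is [10 6 8 / 5 1 8 / 4 8 12]. Elementwise product with the kernel and sum: 6·3 + 8·1 + 8·-1 + 8·1 + 12·1.

38 41 16
36 41 17
9 27 40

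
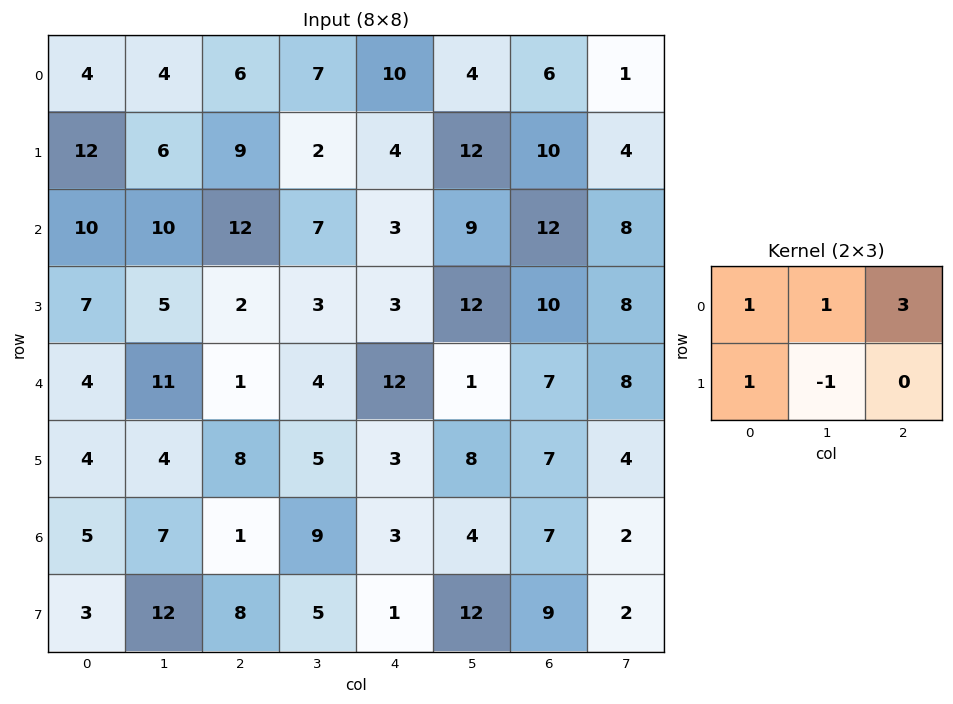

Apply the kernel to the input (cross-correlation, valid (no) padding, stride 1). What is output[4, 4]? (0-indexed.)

29

The receptive field on the input at this output position is [12 1 7 / 3 8 7]. Elementwise product with the kernel and sum: 12·1 + 1·1 + 7·3 + 3·1 + 8·-1.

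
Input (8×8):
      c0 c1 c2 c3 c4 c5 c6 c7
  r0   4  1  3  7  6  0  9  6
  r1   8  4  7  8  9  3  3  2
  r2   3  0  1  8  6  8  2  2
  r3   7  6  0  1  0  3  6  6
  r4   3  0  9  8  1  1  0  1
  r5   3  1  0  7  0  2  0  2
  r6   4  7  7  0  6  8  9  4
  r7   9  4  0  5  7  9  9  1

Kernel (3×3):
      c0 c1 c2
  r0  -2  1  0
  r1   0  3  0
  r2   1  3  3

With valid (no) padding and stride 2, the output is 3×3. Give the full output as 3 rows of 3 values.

11 68 33
42 45 9
43 36 62

Output[0,0]: The receptive field on the input at this output position is [4 1 3 / 8 4 7 / 3 0 1]. Elementwise product with the kernel and sum: 4·-2 + 1·1 + 4·3 + 3·1 + 0·3 + 1·3.
Output[0,1]: The receptive field on the input at this output position is [3 7 6 / 7 8 9 / 1 8 6]. Elementwise product with the kernel and sum: 3·-2 + 7·1 + 8·3 + 1·1 + 8·3 + 6·3.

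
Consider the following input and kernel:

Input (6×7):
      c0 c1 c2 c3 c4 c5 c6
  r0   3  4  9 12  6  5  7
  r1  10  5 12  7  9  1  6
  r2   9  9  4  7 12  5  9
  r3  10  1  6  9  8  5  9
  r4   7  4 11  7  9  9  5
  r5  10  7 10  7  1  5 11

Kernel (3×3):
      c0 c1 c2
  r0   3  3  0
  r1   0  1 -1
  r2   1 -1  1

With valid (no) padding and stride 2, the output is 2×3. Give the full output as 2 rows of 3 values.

18 70 44
63 47 52

Output[0,0]: The receptive field on the input at this output position is [3 4 9 / 10 5 12 / 9 9 4]. Elementwise product with the kernel and sum: 3·3 + 4·3 + 5·1 + 12·-1 + 9·1 + 9·-1 + 4·1.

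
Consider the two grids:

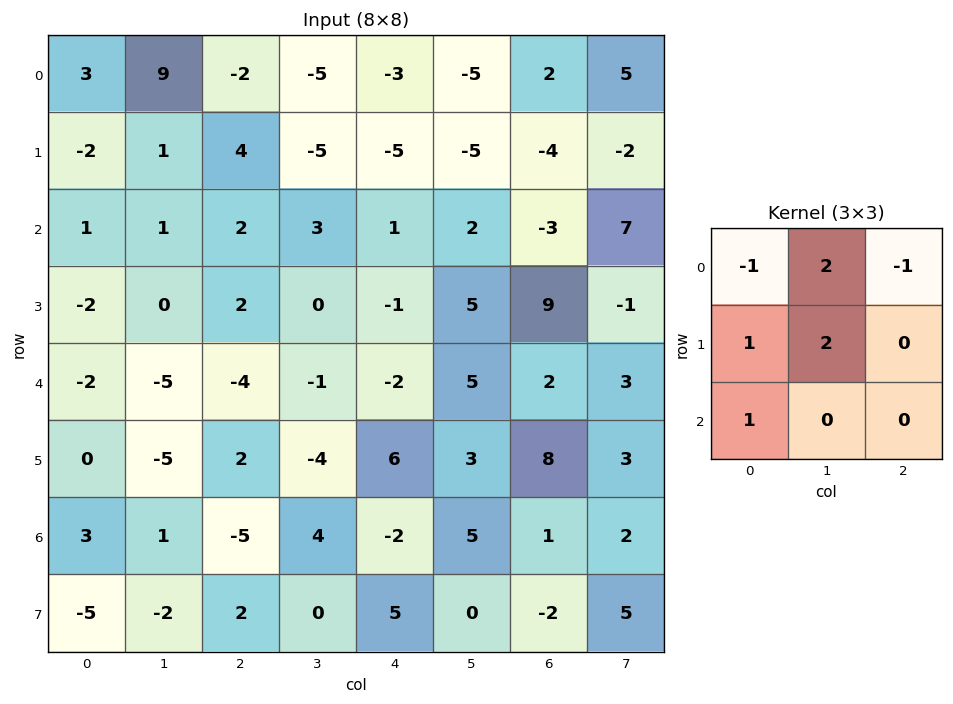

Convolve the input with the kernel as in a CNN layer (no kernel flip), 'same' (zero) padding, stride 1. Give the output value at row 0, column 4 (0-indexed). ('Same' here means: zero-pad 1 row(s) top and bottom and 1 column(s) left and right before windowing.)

The receptive field on the zero-padded input at this output position is [0 0 0 / -5 -3 -5 / -5 -5 -5]. Elementwise product with the kernel and sum: 0·-1 + 0·2 + 0·-1 + -5·1 + -3·2 + -5·1.

-16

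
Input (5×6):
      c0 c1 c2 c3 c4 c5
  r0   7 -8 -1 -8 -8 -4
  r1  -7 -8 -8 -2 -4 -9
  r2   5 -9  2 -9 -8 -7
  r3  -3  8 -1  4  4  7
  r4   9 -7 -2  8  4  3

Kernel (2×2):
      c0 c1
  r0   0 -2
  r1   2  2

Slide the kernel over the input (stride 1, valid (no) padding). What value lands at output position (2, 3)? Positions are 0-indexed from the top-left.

32

The receptive field on the input at this output position is [-9 -8 / 4 4]. Elementwise product with the kernel and sum: -8·-2 + 4·2 + 4·2.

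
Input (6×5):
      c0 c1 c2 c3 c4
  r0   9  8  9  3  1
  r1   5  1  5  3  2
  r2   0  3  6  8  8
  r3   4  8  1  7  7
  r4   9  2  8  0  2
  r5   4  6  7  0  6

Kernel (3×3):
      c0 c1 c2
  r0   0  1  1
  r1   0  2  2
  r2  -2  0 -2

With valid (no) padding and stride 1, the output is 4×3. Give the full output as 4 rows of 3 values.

Output[0,0]: The receptive field on the input at this output position is [9 8 9 / 5 1 5 / 0 3 6]. Elementwise product with the kernel and sum: 8·1 + 9·1 + 1·2 + 5·2 + 0·-2 + 6·-2.
Output[0,1]: The receptive field on the input at this output position is [8 9 3 / 1 5 3 / 3 6 8]. Elementwise product with the kernel and sum: 9·1 + 3·1 + 5·2 + 3·2 + 3·-2 + 8·-2.

17 6 -14
14 6 21
-7 26 24
7 12 -8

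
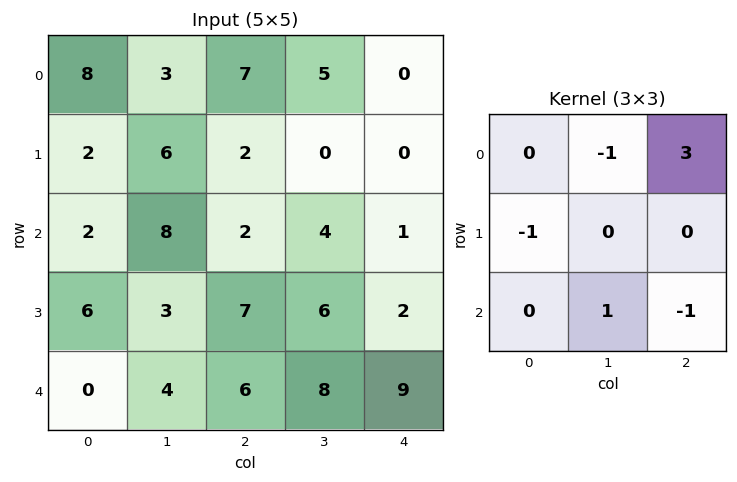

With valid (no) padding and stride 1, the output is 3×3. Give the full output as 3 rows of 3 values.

Output[0,0]: The receptive field on the input at this output position is [8 3 7 / 2 6 2 / 2 8 2]. Elementwise product with the kernel and sum: 3·-1 + 7·3 + 2·-1 + 8·1 + 2·-1.
Output[0,1]: The receptive field on the input at this output position is [3 7 5 / 6 2 0 / 8 2 4]. Elementwise product with the kernel and sum: 7·-1 + 5·3 + 6·-1 + 2·1 + 4·-1.

22 0 -4
-6 -9 2
-10 5 -9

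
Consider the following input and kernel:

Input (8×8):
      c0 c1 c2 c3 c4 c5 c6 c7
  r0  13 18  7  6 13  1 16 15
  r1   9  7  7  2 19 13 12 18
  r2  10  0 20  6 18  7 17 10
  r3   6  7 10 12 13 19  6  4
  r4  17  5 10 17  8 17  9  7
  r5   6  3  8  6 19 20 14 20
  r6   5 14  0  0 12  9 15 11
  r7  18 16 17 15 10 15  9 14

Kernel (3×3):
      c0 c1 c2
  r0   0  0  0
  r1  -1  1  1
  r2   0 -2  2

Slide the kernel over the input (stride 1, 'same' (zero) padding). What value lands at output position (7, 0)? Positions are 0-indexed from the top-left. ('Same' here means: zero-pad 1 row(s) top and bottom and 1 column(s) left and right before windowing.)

34

The receptive field on the zero-padded input at this output position is [0 5 14 / 0 18 16 / 0 0 0]. Elementwise product with the kernel and sum: 0·-1 + 18·1 + 16·1 + 0·-2 + 0·2.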